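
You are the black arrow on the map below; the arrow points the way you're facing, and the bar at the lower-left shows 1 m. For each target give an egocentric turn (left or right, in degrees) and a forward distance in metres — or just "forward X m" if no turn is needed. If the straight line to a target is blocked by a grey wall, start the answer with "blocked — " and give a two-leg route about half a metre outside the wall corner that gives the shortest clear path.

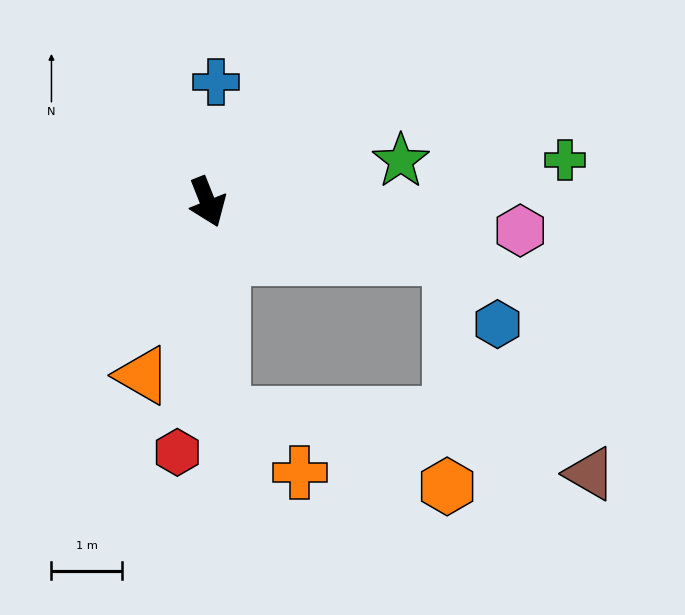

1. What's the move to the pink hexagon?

turn left 63°, forward 4.4 m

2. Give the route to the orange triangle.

turn right 42°, forward 2.6 m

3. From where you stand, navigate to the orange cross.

blocked — turn right 18°, forward 3.0 m, then turn left 51°, forward 1.4 m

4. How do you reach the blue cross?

turn left 154°, forward 1.7 m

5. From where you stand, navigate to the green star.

turn left 80°, forward 2.8 m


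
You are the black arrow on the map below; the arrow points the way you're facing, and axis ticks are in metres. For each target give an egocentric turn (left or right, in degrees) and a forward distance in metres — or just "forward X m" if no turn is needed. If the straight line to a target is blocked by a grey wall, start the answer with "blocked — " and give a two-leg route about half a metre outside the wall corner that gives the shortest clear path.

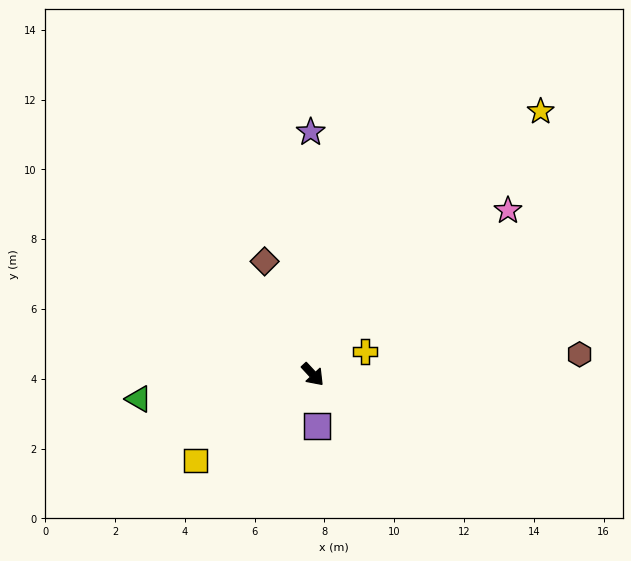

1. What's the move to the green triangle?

turn right 125°, forward 5.0 m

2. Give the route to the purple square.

turn right 38°, forward 1.5 m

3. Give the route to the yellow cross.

turn left 71°, forward 1.6 m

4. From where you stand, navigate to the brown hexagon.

turn left 52°, forward 7.7 m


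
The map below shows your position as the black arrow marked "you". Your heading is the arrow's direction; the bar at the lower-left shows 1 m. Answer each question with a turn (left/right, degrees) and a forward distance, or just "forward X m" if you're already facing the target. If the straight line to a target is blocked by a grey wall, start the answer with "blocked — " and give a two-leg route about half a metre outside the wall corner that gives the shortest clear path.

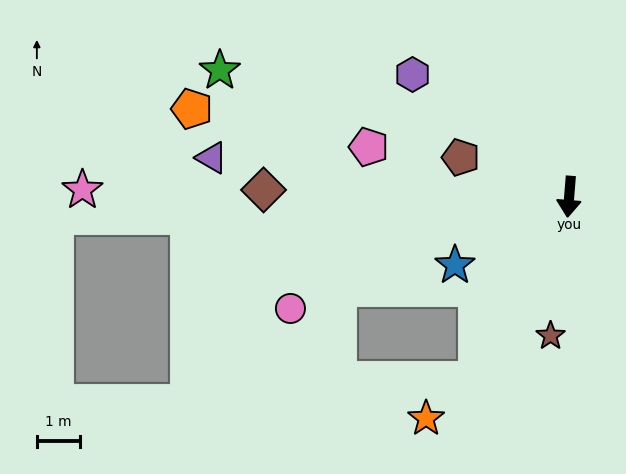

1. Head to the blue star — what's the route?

turn right 54°, forward 3.1 m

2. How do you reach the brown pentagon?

turn right 105°, forward 2.7 m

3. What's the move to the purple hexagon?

turn right 123°, forward 4.6 m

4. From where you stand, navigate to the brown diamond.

turn right 87°, forward 7.1 m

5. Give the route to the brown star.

turn right 3°, forward 3.3 m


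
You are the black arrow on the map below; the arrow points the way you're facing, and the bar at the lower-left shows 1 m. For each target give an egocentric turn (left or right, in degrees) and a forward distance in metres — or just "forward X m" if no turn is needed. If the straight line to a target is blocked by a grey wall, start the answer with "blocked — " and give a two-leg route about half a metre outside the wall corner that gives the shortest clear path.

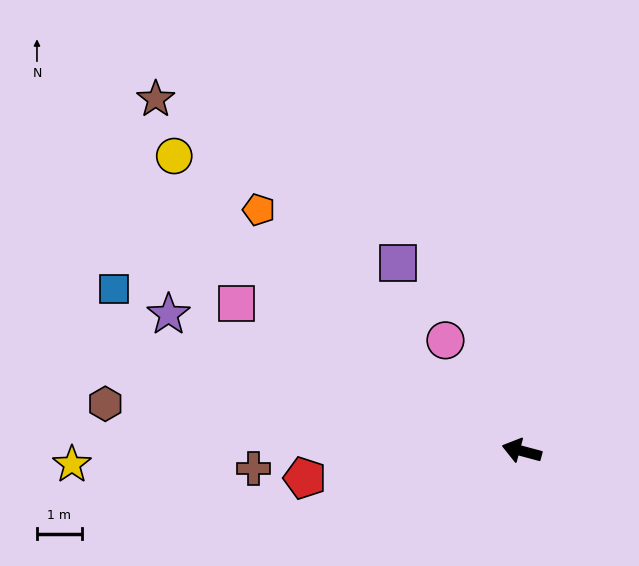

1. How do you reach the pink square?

turn right 12°, forward 7.2 m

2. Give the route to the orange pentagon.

turn right 28°, forward 7.9 m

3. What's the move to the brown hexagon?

turn left 9°, forward 9.3 m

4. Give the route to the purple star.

turn right 6°, forward 8.4 m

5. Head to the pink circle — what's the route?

turn right 40°, forward 3.0 m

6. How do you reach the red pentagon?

turn left 22°, forward 4.9 m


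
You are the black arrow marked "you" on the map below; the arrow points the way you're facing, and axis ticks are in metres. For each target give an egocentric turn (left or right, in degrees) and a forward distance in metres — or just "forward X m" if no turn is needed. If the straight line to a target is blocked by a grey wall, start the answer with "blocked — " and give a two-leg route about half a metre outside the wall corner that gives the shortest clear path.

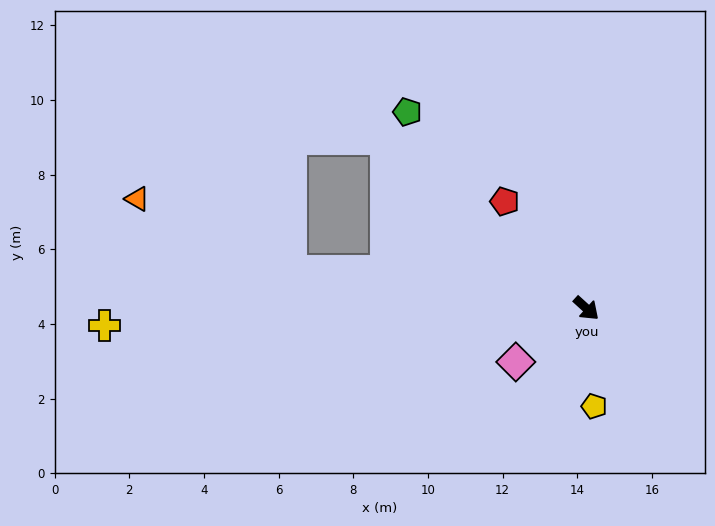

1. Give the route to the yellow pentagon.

turn right 43°, forward 2.6 m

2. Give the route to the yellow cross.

turn right 136°, forward 12.9 m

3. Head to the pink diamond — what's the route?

turn right 101°, forward 2.4 m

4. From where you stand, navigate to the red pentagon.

turn left 170°, forward 3.6 m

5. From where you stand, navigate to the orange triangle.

blocked — turn right 145°, forward 8.0 m, then turn right 18°, forward 4.5 m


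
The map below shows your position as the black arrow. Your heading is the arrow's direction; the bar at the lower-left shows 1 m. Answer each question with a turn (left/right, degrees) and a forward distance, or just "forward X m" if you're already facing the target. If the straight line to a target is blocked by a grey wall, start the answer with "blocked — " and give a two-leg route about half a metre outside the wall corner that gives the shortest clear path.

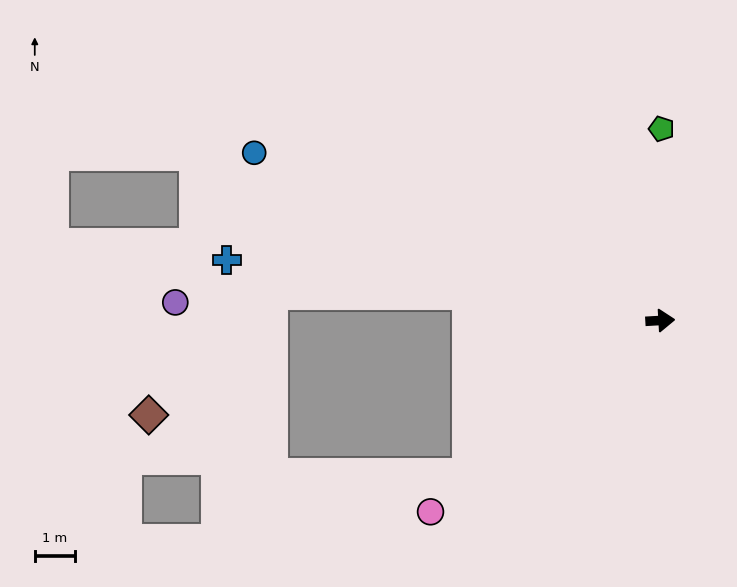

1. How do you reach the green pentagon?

turn left 86°, forward 4.7 m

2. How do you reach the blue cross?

turn left 169°, forward 10.8 m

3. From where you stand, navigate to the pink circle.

turn right 143°, forward 7.4 m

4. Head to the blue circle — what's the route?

turn left 154°, forward 10.8 m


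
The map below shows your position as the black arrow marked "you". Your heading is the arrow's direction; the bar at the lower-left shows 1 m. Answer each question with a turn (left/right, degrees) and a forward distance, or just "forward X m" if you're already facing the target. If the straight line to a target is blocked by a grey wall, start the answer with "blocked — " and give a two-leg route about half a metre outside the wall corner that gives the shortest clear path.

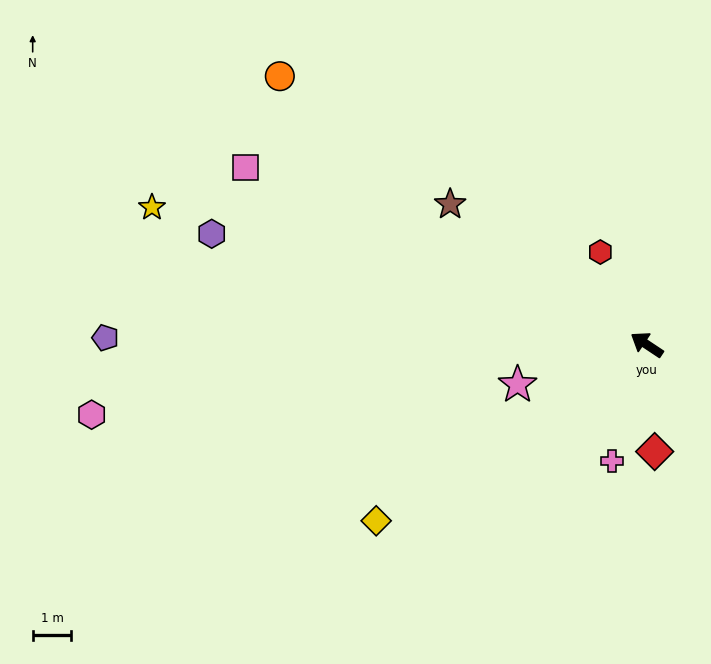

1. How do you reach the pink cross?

turn left 107°, forward 3.1 m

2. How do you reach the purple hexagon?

turn left 19°, forward 11.6 m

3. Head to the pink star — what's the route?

turn left 51°, forward 3.5 m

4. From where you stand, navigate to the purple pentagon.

turn left 33°, forward 14.0 m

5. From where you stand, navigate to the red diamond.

turn left 128°, forward 2.8 m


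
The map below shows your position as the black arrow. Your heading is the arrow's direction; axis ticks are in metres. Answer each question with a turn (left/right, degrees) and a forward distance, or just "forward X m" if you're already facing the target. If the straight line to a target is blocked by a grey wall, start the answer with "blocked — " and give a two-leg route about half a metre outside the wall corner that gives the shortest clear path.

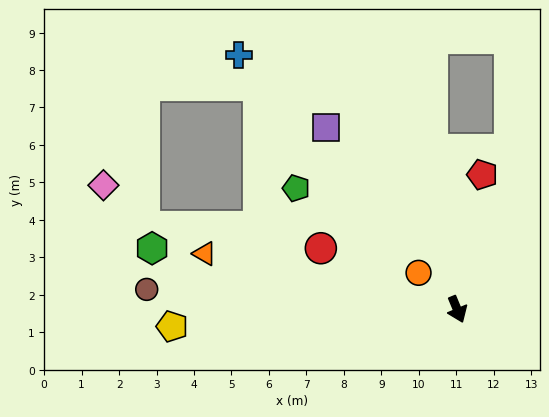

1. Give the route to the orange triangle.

turn right 125°, forward 6.9 m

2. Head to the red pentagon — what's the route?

turn left 147°, forward 3.7 m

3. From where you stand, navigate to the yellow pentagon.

turn right 109°, forward 7.6 m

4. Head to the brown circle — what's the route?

turn right 116°, forward 8.3 m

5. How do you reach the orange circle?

turn right 156°, forward 1.4 m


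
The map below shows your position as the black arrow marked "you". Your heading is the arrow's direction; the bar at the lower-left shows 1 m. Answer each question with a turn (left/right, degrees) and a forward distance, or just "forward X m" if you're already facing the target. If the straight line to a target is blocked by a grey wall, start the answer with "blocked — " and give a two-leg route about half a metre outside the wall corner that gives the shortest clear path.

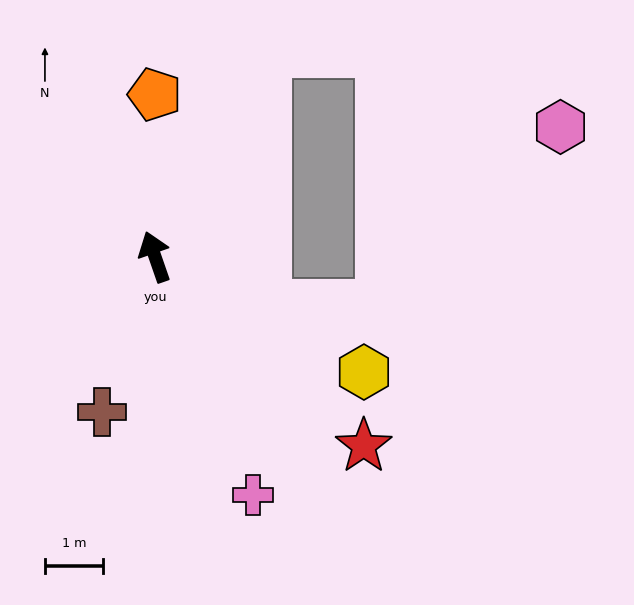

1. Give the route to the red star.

turn right 151°, forward 4.9 m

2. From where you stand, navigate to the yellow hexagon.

turn right 138°, forward 4.1 m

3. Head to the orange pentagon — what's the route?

turn right 19°, forward 2.8 m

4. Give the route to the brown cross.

turn left 142°, forward 2.8 m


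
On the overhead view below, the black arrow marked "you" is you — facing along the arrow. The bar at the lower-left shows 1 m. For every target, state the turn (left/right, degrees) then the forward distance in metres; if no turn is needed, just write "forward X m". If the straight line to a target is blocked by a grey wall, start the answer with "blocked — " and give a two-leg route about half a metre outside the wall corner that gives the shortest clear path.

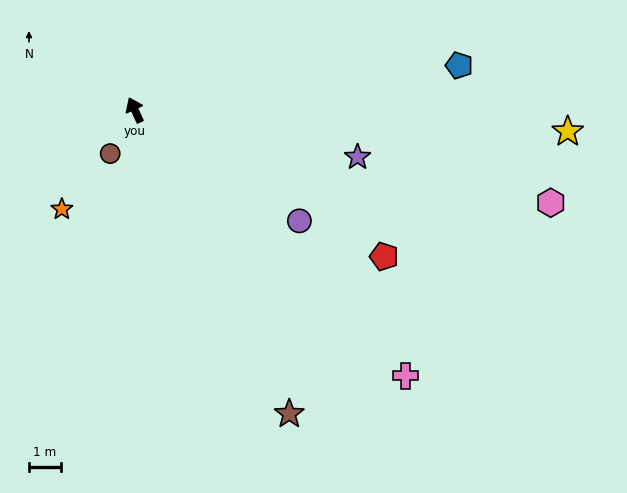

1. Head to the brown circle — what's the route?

turn left 126°, forward 1.6 m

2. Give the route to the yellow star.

turn right 117°, forward 13.4 m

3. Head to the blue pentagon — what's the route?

turn right 107°, forward 10.1 m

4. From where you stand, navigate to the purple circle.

turn right 149°, forward 6.1 m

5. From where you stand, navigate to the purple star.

turn right 127°, forward 7.1 m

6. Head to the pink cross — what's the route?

turn right 159°, forward 11.8 m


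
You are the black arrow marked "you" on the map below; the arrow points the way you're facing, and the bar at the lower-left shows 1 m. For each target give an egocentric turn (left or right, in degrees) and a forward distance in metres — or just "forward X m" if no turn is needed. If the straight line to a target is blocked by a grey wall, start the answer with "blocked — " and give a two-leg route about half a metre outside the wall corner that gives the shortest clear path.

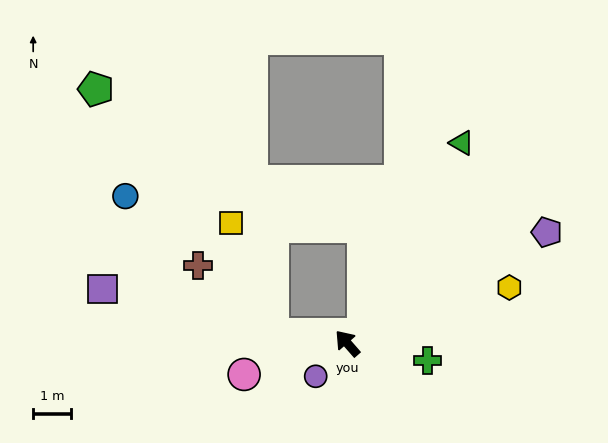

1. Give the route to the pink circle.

turn left 66°, forward 2.8 m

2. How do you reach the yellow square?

blocked — turn left 42°, forward 1.9 m, then turn right 62°, forward 3.1 m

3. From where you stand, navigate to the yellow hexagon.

turn right 112°, forward 4.5 m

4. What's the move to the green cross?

turn right 144°, forward 2.1 m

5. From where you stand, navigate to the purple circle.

turn left 95°, forward 1.2 m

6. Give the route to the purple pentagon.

turn right 102°, forward 6.0 m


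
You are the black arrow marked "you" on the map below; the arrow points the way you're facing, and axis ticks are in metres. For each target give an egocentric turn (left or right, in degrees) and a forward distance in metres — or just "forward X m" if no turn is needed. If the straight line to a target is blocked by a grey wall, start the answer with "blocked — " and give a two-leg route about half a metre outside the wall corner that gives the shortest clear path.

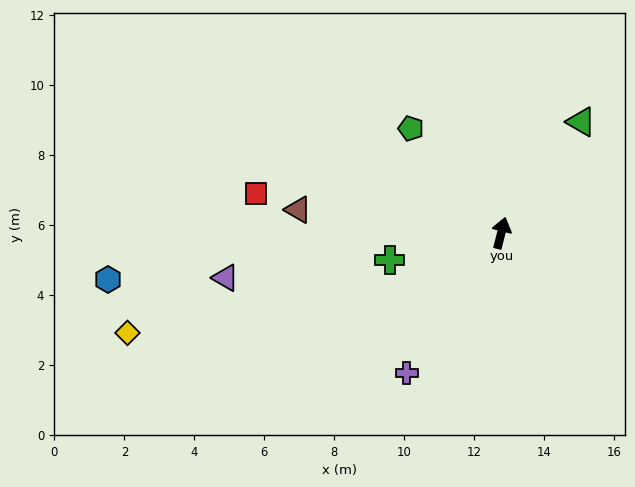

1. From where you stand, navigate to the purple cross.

turn left 160°, forward 4.8 m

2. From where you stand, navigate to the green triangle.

turn right 22°, forward 3.9 m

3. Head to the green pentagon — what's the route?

turn left 55°, forward 3.9 m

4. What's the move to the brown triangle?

turn left 98°, forward 5.8 m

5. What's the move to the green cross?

turn left 118°, forward 3.3 m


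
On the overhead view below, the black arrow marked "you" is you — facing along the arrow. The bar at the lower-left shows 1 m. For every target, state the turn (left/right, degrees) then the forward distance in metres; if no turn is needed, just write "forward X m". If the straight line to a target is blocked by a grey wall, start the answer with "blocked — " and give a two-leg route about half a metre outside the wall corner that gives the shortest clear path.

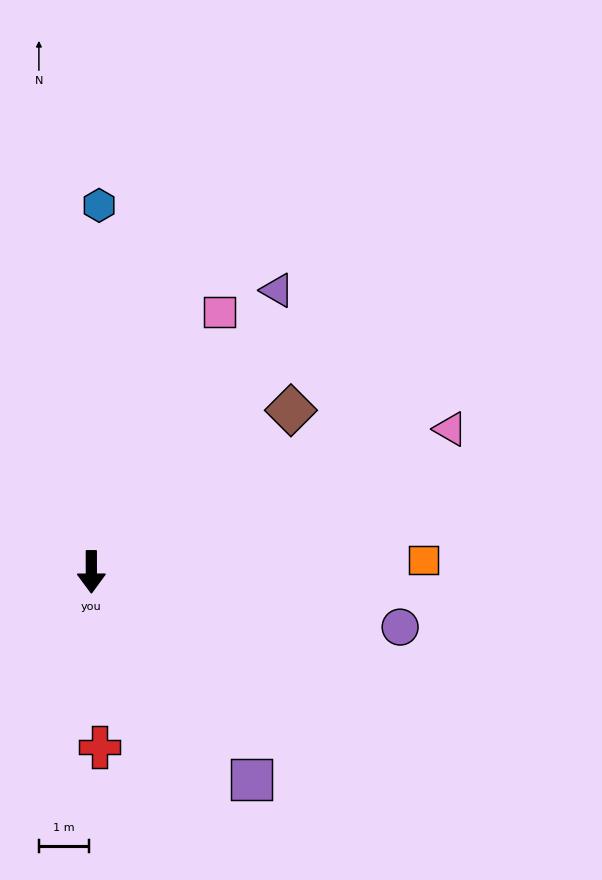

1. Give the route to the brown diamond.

turn left 129°, forward 5.1 m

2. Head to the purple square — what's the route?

turn left 38°, forward 5.3 m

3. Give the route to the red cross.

turn left 3°, forward 3.5 m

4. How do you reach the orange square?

turn left 92°, forward 6.7 m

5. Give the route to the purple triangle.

turn left 146°, forward 6.8 m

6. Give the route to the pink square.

turn left 154°, forward 5.8 m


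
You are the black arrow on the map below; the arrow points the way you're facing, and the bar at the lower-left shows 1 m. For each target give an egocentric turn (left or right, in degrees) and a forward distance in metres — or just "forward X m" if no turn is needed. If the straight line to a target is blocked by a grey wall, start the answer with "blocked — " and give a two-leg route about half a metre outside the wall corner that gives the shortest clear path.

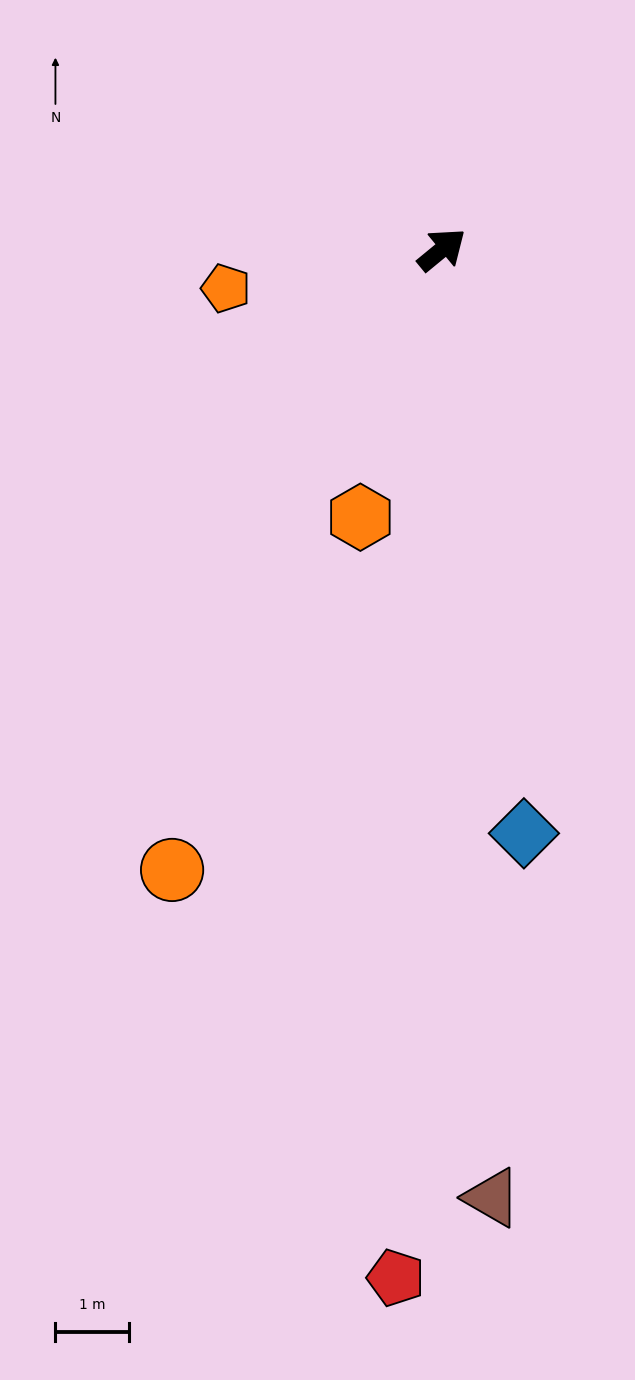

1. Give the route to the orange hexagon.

turn right 146°, forward 3.8 m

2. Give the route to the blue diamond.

turn right 121°, forward 8.0 m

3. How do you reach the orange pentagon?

turn left 151°, forward 3.0 m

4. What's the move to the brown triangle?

turn right 126°, forward 12.8 m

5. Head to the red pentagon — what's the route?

turn right 132°, forward 13.9 m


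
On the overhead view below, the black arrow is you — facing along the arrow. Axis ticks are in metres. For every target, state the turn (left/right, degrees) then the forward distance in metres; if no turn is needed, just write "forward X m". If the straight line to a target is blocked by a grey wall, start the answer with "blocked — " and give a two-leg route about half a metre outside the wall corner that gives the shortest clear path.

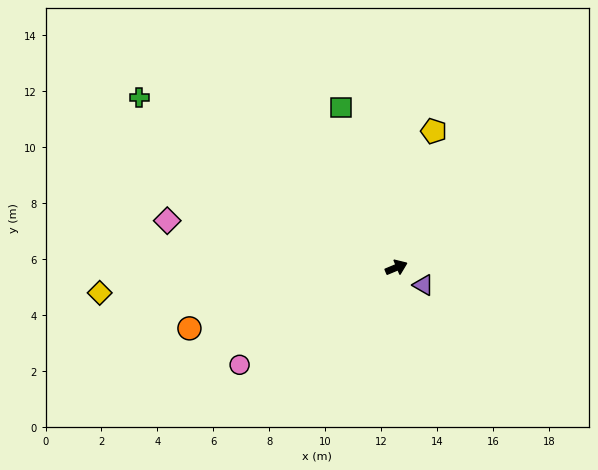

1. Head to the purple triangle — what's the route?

turn right 56°, forward 1.2 m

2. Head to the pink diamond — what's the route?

turn left 146°, forward 8.4 m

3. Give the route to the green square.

turn left 86°, forward 6.0 m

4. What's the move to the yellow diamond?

turn left 162°, forward 10.6 m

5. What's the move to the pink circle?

turn right 171°, forward 6.6 m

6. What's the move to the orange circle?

turn left 174°, forward 7.7 m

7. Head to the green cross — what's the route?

turn left 124°, forward 11.0 m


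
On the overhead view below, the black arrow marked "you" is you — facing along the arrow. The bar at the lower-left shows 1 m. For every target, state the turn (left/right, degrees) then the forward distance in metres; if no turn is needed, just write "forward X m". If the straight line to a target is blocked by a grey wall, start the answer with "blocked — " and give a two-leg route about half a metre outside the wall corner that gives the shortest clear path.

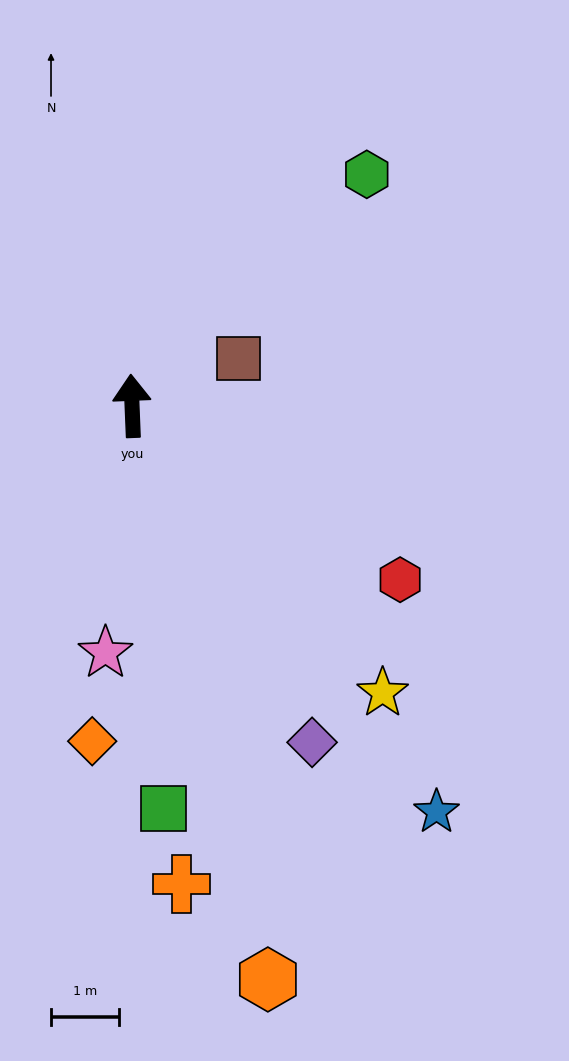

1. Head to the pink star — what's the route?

turn left 172°, forward 3.6 m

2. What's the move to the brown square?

turn right 68°, forward 1.7 m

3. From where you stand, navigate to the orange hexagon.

turn right 169°, forward 8.6 m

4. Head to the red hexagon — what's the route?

turn right 125°, forward 4.7 m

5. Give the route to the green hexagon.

turn right 48°, forward 4.8 m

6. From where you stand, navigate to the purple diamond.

turn right 154°, forward 5.6 m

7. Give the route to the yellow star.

turn right 141°, forward 5.6 m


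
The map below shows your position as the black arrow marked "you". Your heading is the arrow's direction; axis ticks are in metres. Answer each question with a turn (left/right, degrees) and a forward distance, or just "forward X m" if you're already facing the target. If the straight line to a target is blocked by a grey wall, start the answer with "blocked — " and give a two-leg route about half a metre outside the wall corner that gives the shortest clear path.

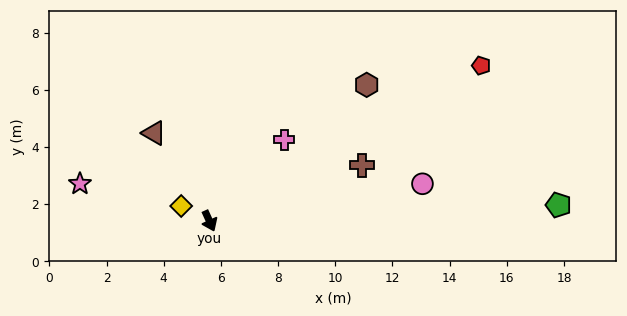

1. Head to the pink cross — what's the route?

turn left 113°, forward 3.9 m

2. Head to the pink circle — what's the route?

turn left 76°, forward 7.6 m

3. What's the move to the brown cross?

turn left 86°, forward 5.7 m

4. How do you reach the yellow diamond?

turn right 142°, forward 1.1 m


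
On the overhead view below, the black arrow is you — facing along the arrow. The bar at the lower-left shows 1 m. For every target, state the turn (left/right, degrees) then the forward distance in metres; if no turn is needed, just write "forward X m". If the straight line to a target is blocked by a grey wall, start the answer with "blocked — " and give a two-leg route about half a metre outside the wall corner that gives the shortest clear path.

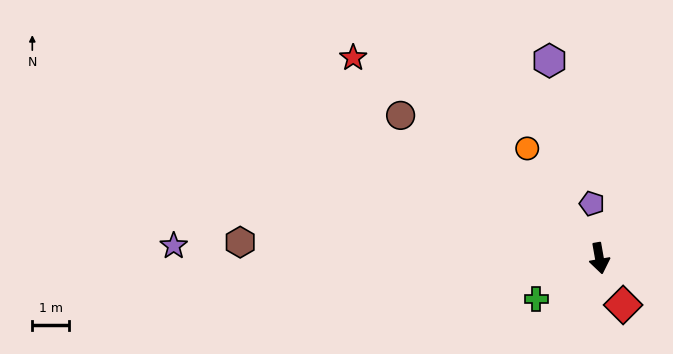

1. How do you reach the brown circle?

turn right 136°, forward 6.6 m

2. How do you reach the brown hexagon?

turn right 103°, forward 9.7 m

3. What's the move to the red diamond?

turn left 17°, forward 1.4 m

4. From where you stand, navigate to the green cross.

turn right 67°, forward 2.0 m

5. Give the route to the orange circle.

turn right 157°, forward 3.5 m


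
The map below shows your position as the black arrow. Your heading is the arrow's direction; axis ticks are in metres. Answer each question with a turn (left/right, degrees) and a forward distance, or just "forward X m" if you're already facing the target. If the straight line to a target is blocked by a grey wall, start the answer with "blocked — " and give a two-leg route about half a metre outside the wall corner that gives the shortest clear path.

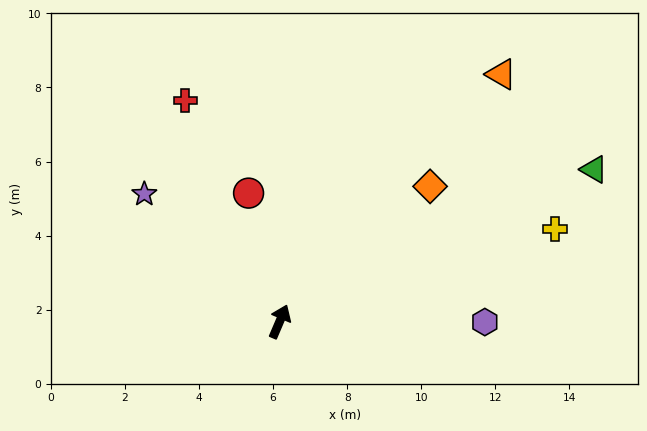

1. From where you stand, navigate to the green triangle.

turn right 41°, forward 9.4 m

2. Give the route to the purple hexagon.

turn right 67°, forward 5.5 m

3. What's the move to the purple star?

turn left 70°, forward 5.0 m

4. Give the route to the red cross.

turn left 46°, forward 6.5 m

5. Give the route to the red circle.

turn left 37°, forward 3.6 m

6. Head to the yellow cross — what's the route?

turn right 48°, forward 7.8 m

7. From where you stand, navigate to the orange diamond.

turn right 25°, forward 5.5 m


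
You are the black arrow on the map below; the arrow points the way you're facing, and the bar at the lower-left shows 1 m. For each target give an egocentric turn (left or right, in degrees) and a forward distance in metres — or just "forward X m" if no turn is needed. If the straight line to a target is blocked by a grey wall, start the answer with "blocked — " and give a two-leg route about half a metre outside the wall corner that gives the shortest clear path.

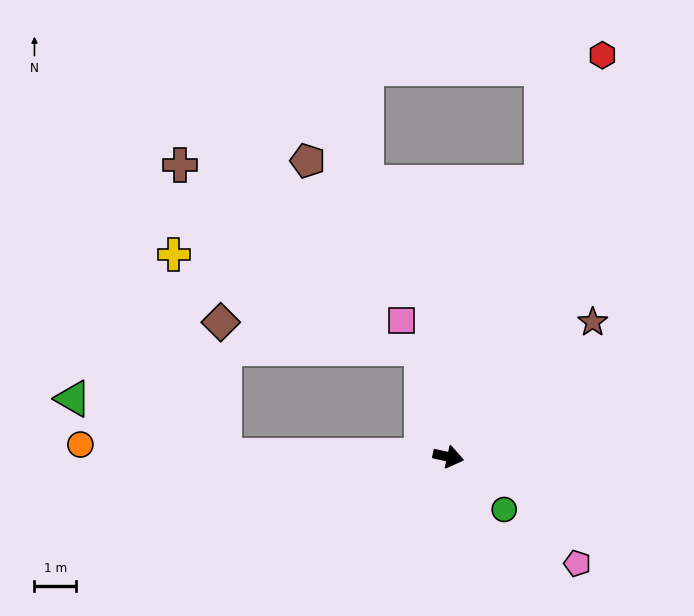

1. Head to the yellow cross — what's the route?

blocked — turn right 168°, forward 5.4 m, then turn right 76°, forward 5.0 m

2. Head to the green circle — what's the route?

turn right 31°, forward 1.9 m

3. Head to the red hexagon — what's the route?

turn left 81°, forward 10.4 m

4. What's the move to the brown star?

turn left 55°, forward 4.8 m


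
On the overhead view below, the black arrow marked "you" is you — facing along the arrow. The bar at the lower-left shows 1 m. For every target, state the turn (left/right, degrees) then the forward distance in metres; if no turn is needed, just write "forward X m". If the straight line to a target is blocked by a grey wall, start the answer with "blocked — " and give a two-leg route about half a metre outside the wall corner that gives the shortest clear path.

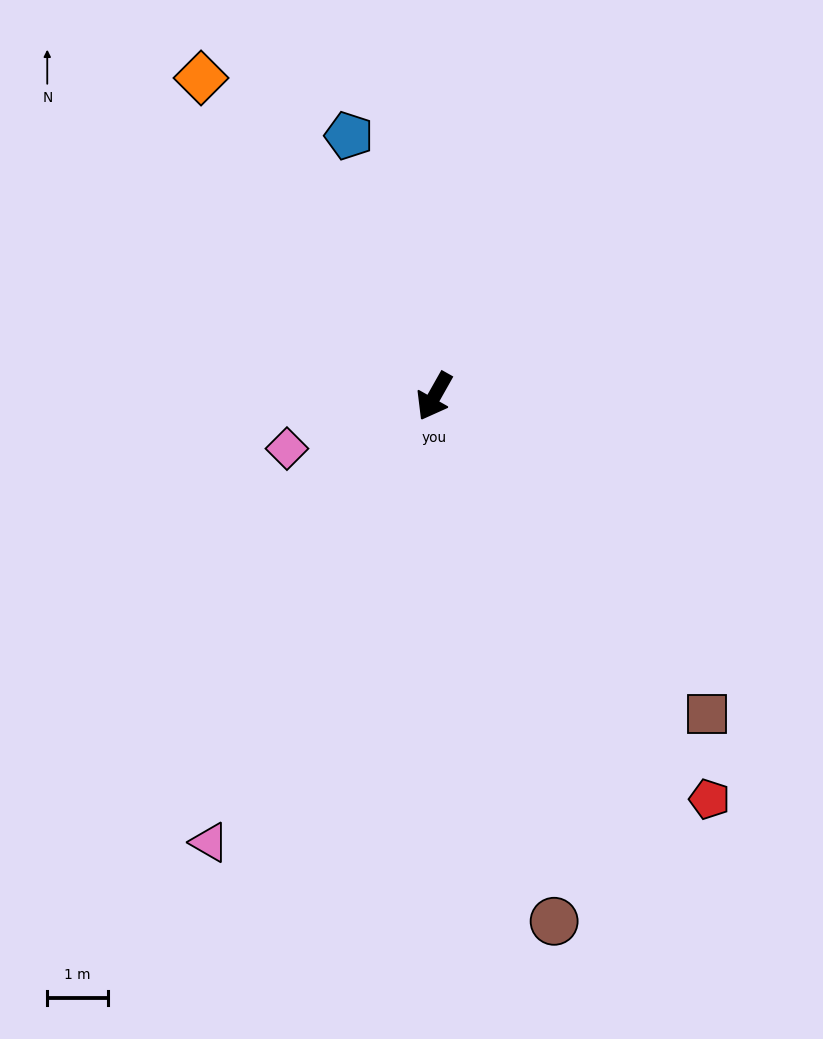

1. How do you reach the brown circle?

turn left 42°, forward 8.9 m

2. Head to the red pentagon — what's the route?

turn left 64°, forward 8.1 m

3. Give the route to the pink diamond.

turn right 41°, forward 2.6 m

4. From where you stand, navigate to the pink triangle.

turn left 3°, forward 8.3 m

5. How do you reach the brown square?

turn left 70°, forward 6.9 m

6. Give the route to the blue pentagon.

turn right 132°, forward 4.5 m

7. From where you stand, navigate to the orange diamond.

turn right 114°, forward 6.5 m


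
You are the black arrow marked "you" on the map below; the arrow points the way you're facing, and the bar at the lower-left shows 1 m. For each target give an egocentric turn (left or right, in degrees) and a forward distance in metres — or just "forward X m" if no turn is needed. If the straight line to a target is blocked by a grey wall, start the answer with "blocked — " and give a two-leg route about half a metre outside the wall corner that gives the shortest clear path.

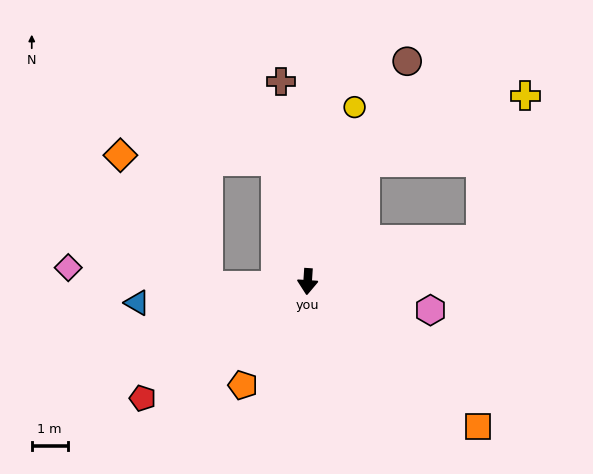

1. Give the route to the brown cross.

turn right 169°, forward 5.6 m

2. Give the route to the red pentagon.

turn right 51°, forward 5.6 m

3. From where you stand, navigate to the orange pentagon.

turn right 28°, forward 3.4 m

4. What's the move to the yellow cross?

blocked — turn left 158°, forward 3.7 m, then turn right 42°, forward 4.8 m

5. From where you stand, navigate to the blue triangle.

turn right 79°, forward 4.8 m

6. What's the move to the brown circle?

turn left 159°, forward 6.7 m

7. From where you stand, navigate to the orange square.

turn left 53°, forward 6.2 m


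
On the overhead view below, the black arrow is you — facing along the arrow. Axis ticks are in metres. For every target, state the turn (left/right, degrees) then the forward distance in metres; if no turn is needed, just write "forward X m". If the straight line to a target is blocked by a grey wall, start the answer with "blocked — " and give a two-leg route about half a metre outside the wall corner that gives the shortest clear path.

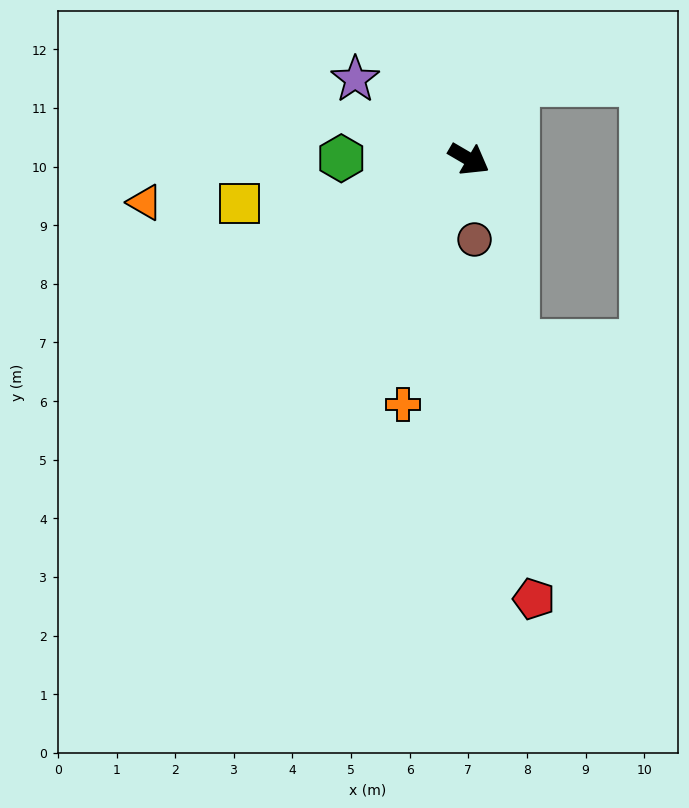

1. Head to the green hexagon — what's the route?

turn right 150°, forward 2.2 m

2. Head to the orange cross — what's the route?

turn right 75°, forward 4.3 m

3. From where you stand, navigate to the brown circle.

turn right 56°, forward 1.4 m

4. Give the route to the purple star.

turn left 175°, forward 2.4 m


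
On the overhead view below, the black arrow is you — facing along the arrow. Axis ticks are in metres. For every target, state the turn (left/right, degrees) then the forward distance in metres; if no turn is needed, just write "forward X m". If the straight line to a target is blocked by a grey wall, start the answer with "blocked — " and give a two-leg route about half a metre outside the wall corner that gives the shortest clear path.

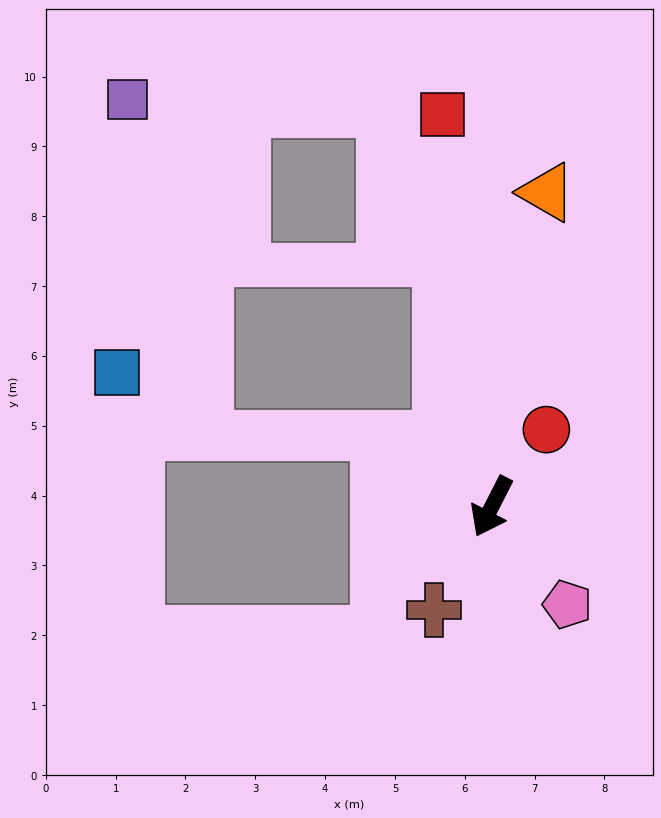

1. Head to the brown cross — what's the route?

turn right 2°, forward 1.7 m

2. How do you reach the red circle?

turn left 172°, forward 1.4 m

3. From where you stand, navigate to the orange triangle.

turn right 163°, forward 4.6 m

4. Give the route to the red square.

turn right 146°, forward 5.7 m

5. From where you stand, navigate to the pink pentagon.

turn left 65°, forward 1.8 m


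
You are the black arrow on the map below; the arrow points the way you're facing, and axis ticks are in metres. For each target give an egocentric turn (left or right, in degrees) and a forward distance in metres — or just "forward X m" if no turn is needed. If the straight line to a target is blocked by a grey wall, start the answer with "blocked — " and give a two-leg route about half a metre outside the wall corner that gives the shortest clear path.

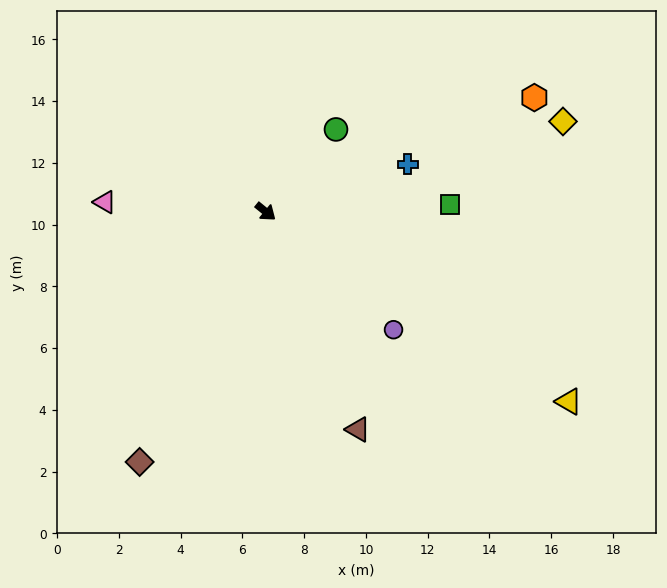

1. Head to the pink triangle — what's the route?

turn right 144°, forward 5.2 m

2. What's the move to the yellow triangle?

turn left 7°, forward 11.6 m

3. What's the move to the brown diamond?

turn right 78°, forward 9.1 m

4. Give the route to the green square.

turn left 41°, forward 6.0 m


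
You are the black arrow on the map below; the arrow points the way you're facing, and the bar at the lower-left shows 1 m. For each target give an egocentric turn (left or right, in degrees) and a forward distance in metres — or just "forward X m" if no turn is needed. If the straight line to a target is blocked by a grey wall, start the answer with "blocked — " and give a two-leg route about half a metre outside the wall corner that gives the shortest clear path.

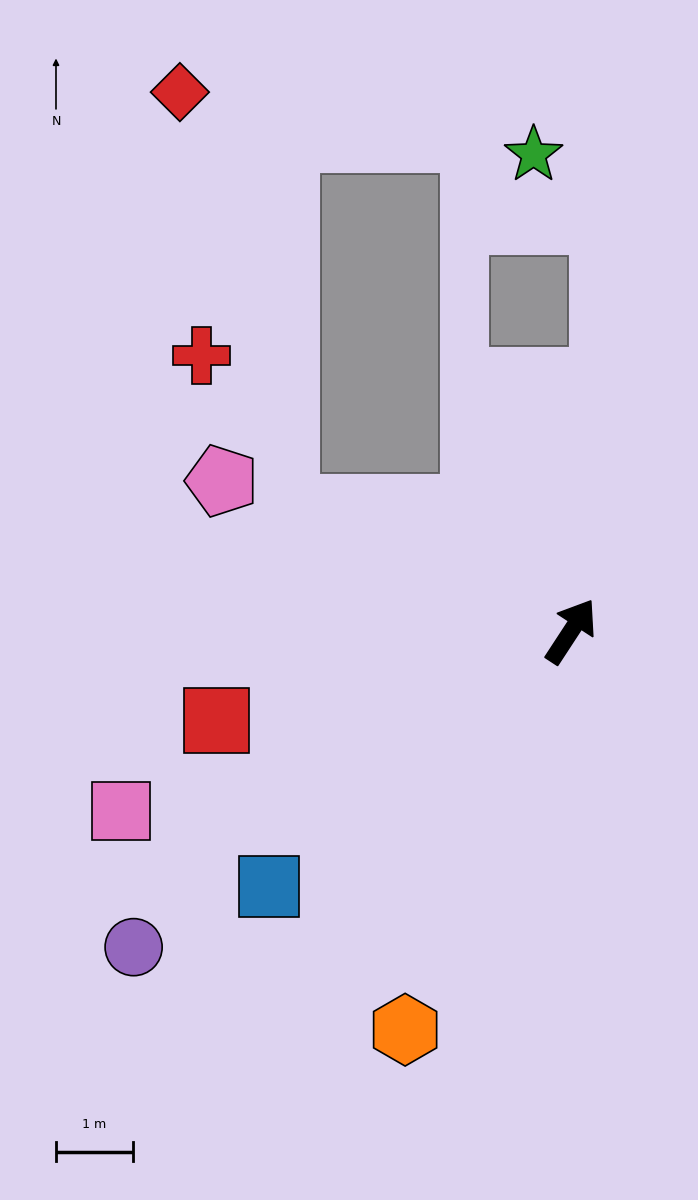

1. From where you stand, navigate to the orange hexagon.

turn right 169°, forward 5.6 m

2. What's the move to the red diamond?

blocked — turn left 100°, forward 4.0 m, then turn right 52°, forward 5.6 m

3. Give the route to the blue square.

turn left 163°, forward 5.2 m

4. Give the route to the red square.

turn left 137°, forward 4.8 m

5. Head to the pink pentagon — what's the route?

turn left 100°, forward 5.0 m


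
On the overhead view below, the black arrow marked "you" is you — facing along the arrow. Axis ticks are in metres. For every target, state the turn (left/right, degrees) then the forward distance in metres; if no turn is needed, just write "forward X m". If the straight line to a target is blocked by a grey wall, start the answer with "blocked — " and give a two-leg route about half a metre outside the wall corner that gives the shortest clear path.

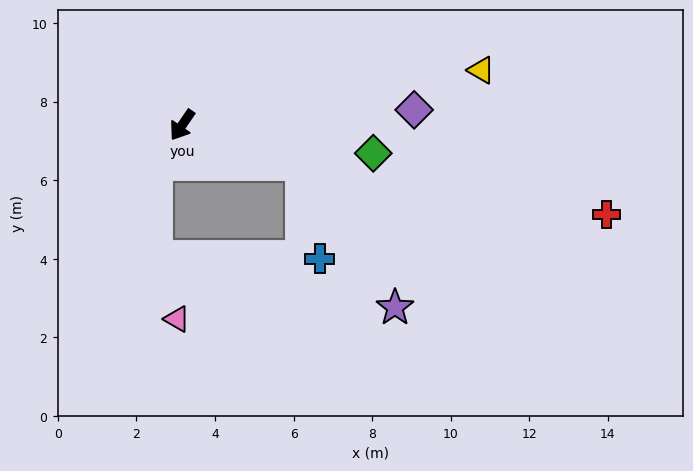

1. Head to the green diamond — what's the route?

turn left 116°, forward 4.9 m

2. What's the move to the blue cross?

blocked — turn left 106°, forward 3.2 m, then turn right 61°, forward 2.5 m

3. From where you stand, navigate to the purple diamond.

turn left 128°, forward 5.9 m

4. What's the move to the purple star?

blocked — turn left 106°, forward 3.2 m, then turn right 38°, forward 4.4 m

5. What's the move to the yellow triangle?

turn left 135°, forward 7.7 m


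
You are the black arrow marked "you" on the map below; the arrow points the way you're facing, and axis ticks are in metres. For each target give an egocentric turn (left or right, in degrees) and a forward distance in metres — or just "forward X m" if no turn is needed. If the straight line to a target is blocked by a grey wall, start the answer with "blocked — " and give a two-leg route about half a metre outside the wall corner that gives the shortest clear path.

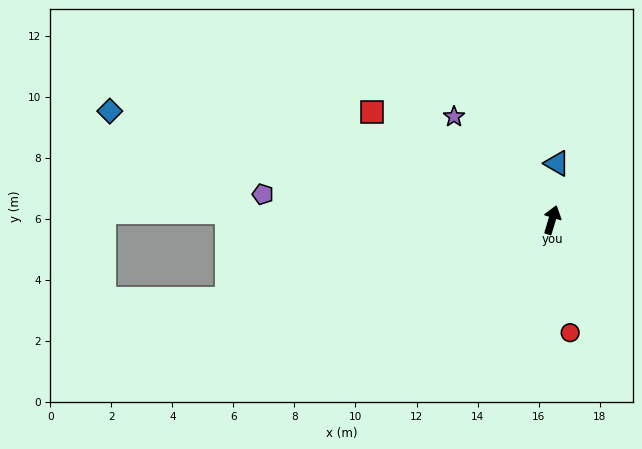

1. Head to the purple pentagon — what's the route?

turn left 102°, forward 9.5 m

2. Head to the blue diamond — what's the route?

turn left 93°, forward 14.9 m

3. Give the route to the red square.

turn left 76°, forward 6.9 m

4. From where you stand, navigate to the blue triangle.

turn left 12°, forward 1.9 m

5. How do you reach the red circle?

turn right 154°, forward 3.7 m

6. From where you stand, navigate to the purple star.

turn left 60°, forward 4.7 m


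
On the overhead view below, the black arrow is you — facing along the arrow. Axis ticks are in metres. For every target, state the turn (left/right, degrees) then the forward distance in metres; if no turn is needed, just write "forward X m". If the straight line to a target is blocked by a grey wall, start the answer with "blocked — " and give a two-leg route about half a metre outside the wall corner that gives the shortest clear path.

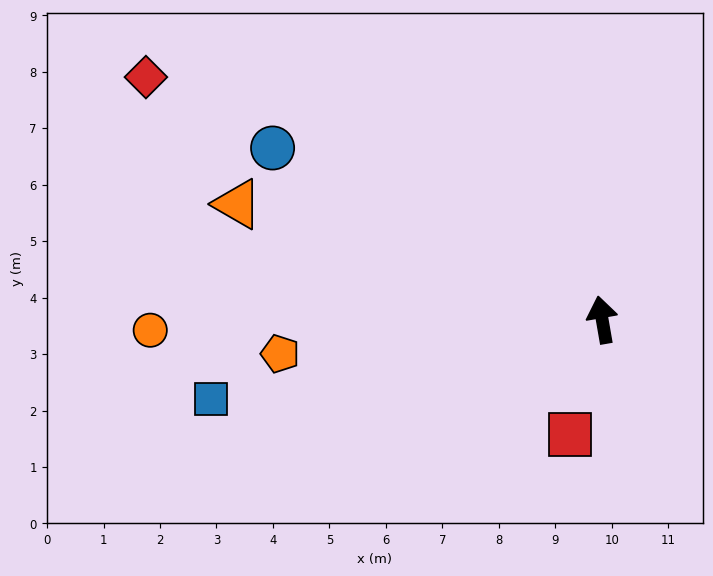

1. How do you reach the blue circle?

turn left 53°, forward 6.6 m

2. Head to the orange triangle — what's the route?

turn left 63°, forward 6.8 m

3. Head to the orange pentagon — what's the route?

turn left 86°, forward 5.7 m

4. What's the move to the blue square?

turn left 92°, forward 7.1 m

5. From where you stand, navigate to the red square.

turn left 154°, forward 2.1 m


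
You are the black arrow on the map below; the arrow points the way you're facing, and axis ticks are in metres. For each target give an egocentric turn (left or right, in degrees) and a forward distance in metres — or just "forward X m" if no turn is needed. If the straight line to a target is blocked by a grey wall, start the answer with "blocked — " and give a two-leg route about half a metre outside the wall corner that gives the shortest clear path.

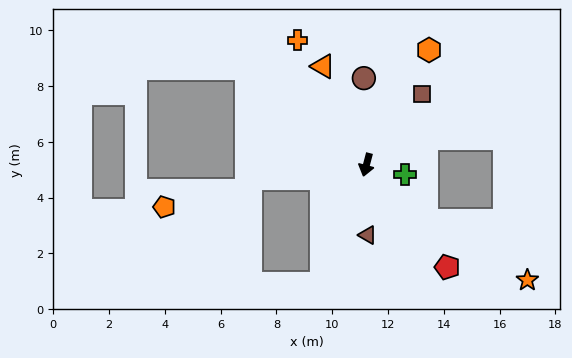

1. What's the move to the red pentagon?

turn left 53°, forward 4.7 m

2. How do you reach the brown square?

turn left 157°, forward 3.2 m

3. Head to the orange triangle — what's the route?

turn right 141°, forward 3.9 m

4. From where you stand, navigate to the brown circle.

turn right 164°, forward 3.1 m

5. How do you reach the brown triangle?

turn left 16°, forward 2.5 m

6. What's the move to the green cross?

turn left 91°, forward 1.4 m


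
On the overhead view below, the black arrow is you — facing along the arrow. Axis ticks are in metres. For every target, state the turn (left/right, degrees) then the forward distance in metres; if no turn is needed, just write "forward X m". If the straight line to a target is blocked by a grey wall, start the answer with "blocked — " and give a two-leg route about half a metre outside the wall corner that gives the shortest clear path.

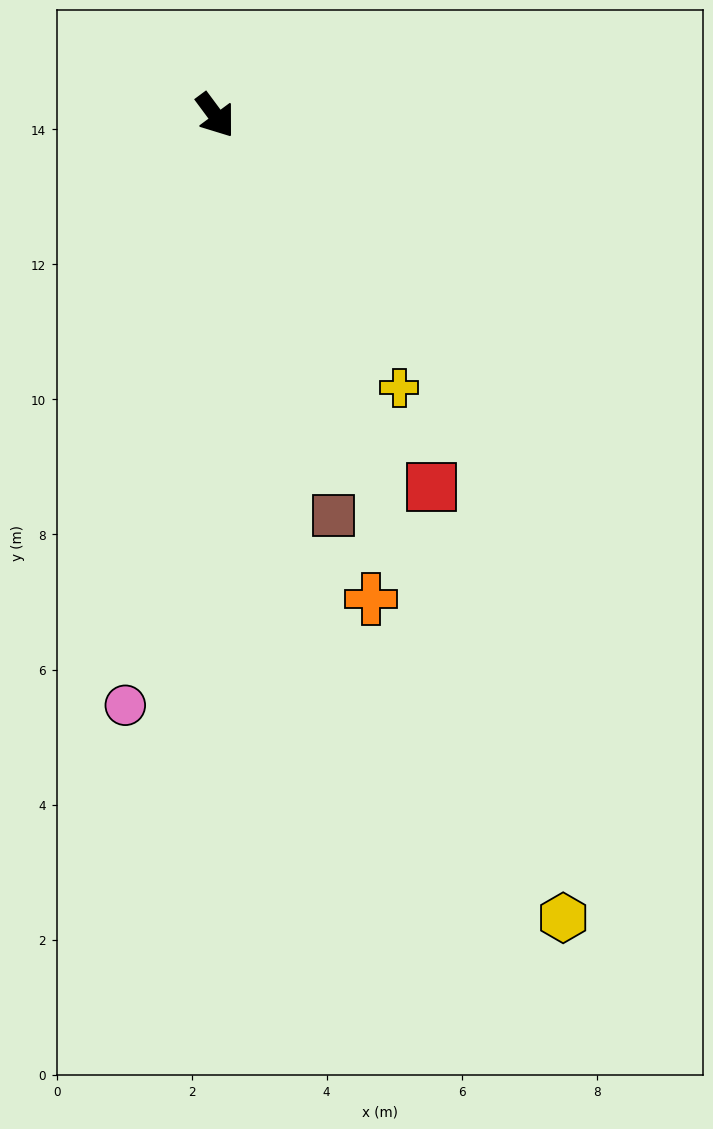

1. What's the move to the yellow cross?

turn right 3°, forward 4.9 m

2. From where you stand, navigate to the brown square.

turn right 20°, forward 6.2 m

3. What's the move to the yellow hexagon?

turn right 13°, forward 13.0 m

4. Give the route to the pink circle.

turn right 45°, forward 8.8 m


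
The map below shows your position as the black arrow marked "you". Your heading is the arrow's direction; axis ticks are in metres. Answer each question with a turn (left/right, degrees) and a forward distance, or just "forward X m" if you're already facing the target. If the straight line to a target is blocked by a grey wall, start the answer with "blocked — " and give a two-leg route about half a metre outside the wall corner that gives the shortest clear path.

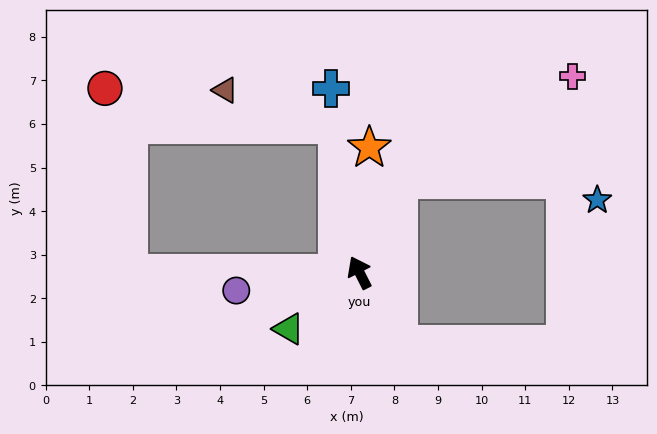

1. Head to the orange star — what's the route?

turn right 31°, forward 2.9 m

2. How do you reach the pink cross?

blocked — turn right 50°, forward 2.3 m, then turn right 36°, forward 4.6 m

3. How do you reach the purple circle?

turn left 71°, forward 2.9 m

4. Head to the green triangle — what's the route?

turn left 102°, forward 2.1 m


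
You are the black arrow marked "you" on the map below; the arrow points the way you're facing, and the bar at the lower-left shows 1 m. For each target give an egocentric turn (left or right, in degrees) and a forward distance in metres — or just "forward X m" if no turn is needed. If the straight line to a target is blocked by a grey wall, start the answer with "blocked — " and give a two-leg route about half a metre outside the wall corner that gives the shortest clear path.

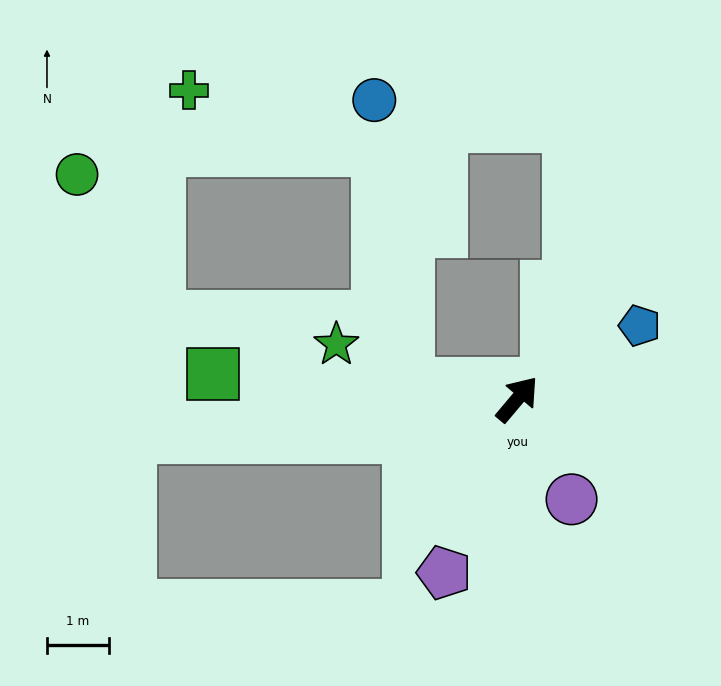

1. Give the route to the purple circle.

turn right 111°, forward 1.8 m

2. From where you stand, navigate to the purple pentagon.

turn right 163°, forward 3.0 m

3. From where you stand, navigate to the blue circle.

blocked — turn left 122°, forward 1.8 m, then turn right 75°, forward 4.6 m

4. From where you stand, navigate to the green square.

turn left 125°, forward 4.9 m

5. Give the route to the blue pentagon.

turn right 19°, forward 2.3 m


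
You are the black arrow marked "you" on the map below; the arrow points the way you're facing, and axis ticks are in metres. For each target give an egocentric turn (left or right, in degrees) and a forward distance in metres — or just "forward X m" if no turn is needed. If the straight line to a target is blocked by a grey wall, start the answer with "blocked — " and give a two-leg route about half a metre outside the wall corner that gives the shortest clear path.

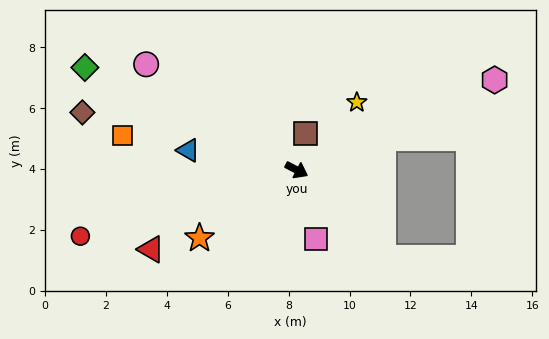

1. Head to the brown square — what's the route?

turn left 104°, forward 1.2 m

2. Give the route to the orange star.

turn right 117°, forward 3.9 m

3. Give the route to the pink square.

turn right 47°, forward 2.4 m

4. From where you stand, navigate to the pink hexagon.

turn left 52°, forward 7.1 m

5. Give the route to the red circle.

turn right 135°, forward 7.4 m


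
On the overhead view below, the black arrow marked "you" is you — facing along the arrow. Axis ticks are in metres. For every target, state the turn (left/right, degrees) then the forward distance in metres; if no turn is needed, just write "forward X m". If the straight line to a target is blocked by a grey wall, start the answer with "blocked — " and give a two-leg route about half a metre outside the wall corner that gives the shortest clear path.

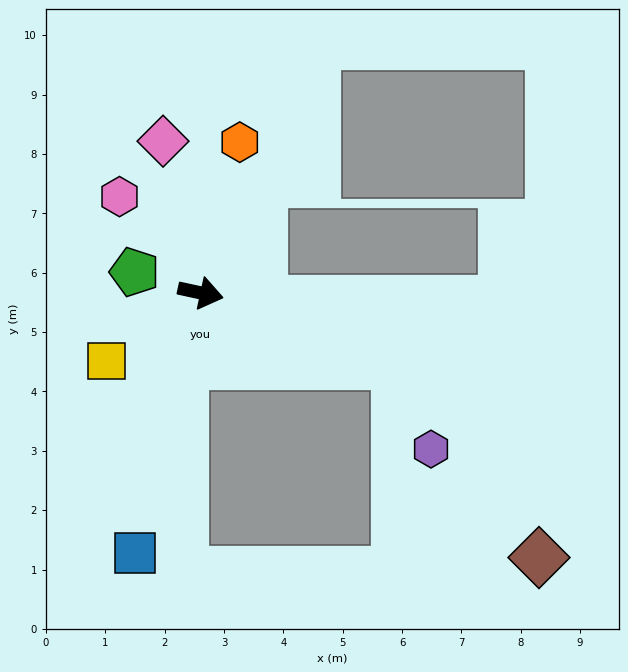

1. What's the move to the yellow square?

turn right 132°, forward 2.0 m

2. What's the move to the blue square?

turn right 92°, forward 4.5 m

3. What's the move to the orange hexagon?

turn left 88°, forward 2.6 m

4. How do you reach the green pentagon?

turn left 175°, forward 1.2 m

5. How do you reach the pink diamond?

turn left 116°, forward 2.6 m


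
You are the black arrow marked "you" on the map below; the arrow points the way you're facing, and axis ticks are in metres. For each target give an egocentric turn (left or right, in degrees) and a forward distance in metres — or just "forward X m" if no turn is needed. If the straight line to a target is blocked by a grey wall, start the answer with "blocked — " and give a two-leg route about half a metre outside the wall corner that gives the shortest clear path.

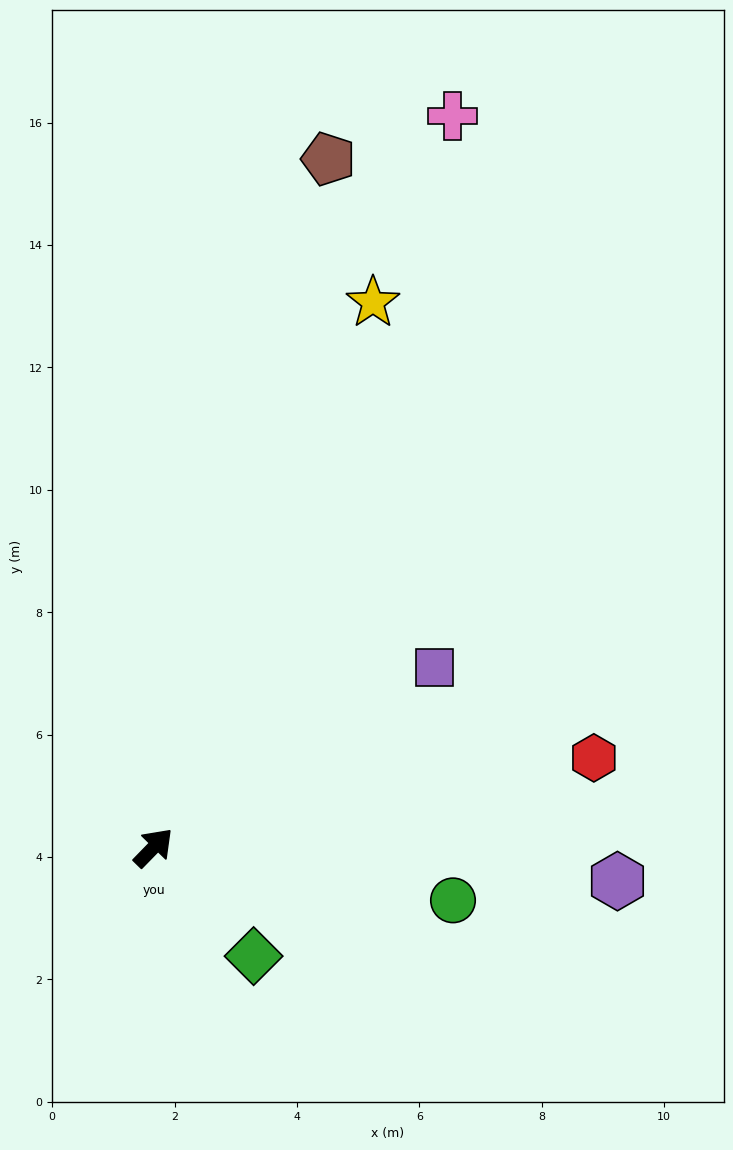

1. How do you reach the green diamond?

turn right 93°, forward 2.4 m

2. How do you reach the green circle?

turn right 56°, forward 5.0 m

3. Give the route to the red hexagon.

turn right 34°, forward 7.3 m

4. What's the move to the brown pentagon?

turn left 30°, forward 11.6 m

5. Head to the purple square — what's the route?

turn right 13°, forward 5.5 m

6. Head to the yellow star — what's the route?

turn left 22°, forward 9.6 m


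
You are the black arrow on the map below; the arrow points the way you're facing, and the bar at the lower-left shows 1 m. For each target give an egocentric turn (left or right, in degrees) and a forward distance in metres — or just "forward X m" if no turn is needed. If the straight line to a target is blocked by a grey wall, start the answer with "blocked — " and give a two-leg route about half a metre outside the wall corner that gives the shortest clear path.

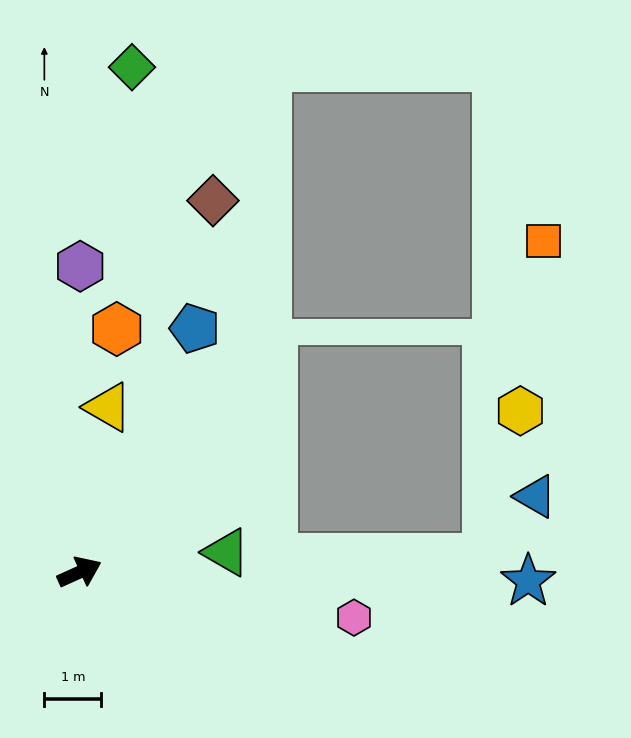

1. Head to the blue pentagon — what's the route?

turn left 40°, forward 4.7 m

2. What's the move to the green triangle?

turn right 17°, forward 2.6 m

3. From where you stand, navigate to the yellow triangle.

turn left 56°, forward 2.9 m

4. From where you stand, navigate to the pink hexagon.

turn right 34°, forward 4.9 m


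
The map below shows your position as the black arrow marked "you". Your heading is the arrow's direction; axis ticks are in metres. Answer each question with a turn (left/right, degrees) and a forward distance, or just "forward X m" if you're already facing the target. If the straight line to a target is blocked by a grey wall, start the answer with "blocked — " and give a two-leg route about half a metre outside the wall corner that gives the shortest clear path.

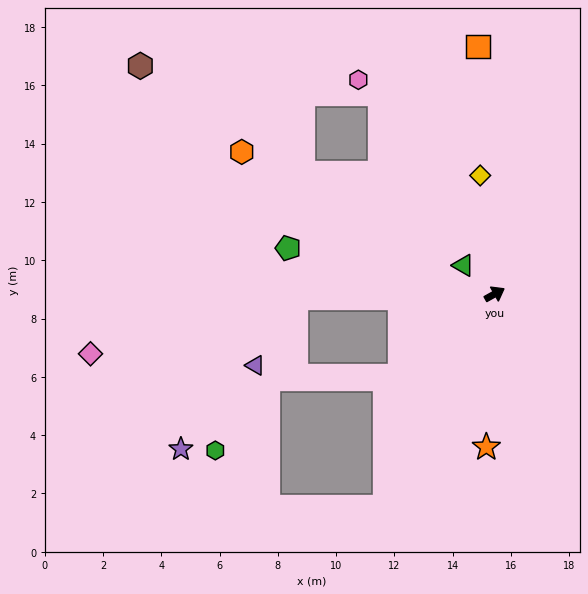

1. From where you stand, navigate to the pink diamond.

blocked — turn left 152°, forward 6.8 m, then turn left 14°, forward 7.3 m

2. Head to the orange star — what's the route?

turn right 122°, forward 5.3 m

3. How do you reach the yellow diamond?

turn left 68°, forward 4.1 m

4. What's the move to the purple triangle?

blocked — turn left 152°, forward 6.8 m, then turn left 58°, forward 2.7 m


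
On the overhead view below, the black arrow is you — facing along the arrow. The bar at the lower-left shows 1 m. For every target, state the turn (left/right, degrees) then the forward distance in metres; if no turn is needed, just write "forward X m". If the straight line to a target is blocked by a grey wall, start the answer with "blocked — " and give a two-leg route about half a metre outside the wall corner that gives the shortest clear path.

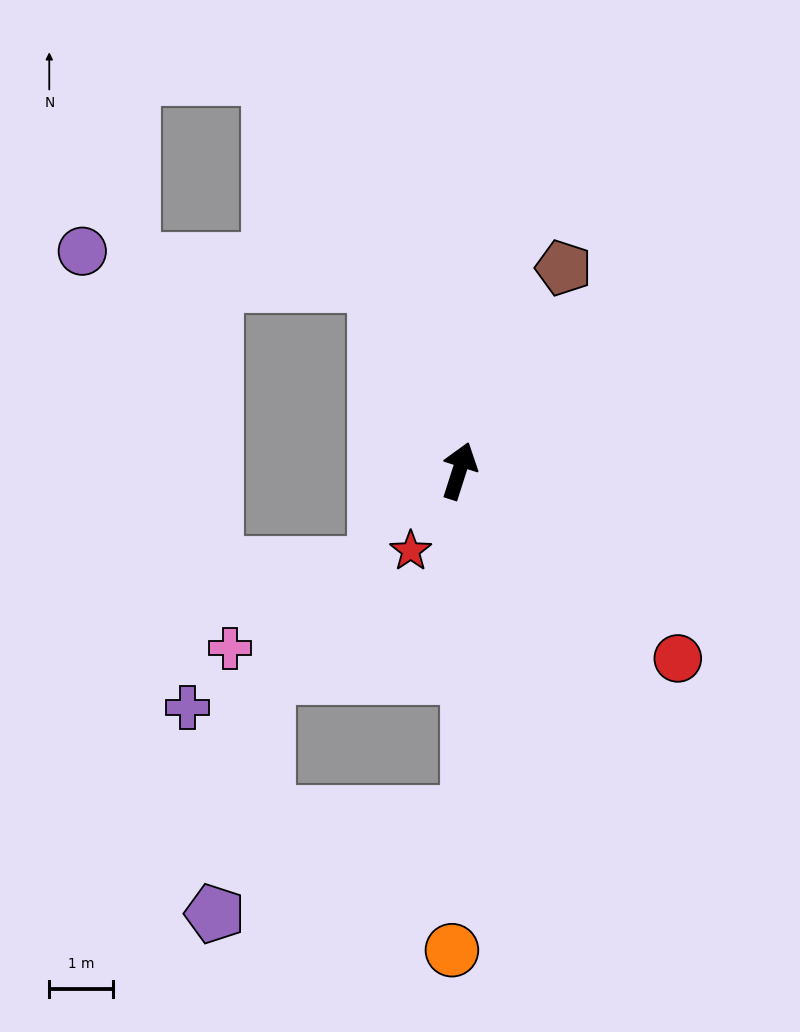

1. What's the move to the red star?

turn left 166°, forward 1.5 m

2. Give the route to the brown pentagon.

turn right 9°, forward 3.6 m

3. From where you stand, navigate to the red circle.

turn right 113°, forward 4.5 m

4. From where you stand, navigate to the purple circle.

blocked — turn left 42°, forward 3.2 m, then turn left 59°, forward 4.6 m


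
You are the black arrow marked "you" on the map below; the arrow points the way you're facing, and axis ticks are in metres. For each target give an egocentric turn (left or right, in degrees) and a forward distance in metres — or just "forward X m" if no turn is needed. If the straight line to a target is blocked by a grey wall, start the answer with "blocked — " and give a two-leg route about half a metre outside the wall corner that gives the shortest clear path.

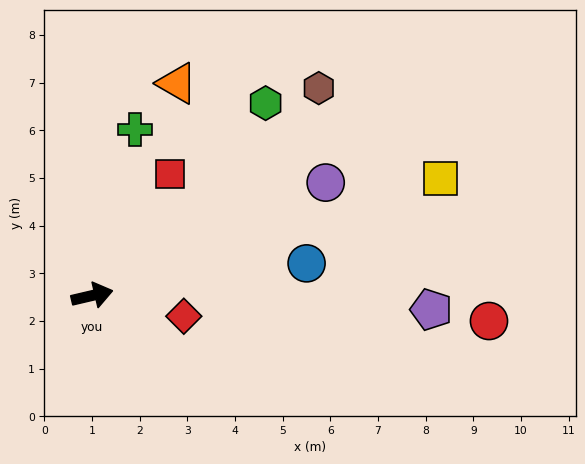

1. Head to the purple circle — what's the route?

turn left 13°, forward 5.4 m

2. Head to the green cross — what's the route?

turn left 62°, forward 3.6 m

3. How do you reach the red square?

turn left 44°, forward 3.0 m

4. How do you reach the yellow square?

turn left 5°, forward 7.7 m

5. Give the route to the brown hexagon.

turn left 29°, forward 6.4 m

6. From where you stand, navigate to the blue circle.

turn right 5°, forward 4.5 m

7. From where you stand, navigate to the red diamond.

turn right 26°, forward 2.0 m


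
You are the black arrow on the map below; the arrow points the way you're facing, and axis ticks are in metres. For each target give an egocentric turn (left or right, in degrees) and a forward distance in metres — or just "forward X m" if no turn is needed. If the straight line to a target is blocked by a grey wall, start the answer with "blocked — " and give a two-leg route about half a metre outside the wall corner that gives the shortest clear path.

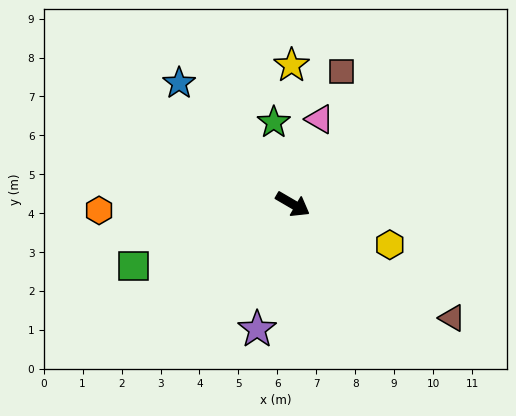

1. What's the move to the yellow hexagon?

turn left 8°, forward 2.7 m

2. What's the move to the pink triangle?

turn left 103°, forward 2.3 m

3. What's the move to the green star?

turn left 133°, forward 2.2 m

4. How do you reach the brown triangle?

turn right 5°, forward 5.0 m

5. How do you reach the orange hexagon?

turn right 148°, forward 5.0 m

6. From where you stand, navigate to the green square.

turn right 128°, forward 4.4 m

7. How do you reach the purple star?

turn right 76°, forward 3.3 m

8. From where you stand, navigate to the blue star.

turn left 163°, forward 4.3 m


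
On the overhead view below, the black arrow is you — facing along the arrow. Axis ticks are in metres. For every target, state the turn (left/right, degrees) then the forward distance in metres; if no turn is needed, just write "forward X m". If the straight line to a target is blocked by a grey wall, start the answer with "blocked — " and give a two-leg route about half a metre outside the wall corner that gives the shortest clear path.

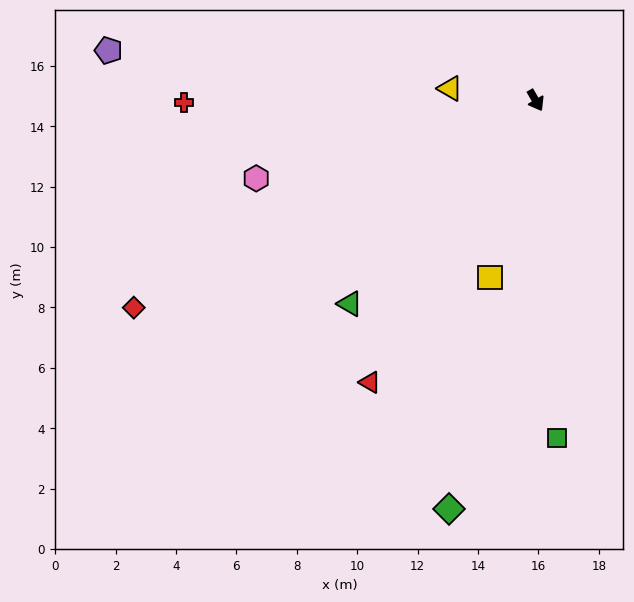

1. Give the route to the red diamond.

turn right 93°, forward 15.0 m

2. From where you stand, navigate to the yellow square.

turn right 44°, forward 6.1 m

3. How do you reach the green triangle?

turn right 72°, forward 9.1 m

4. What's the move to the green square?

turn right 26°, forward 11.2 m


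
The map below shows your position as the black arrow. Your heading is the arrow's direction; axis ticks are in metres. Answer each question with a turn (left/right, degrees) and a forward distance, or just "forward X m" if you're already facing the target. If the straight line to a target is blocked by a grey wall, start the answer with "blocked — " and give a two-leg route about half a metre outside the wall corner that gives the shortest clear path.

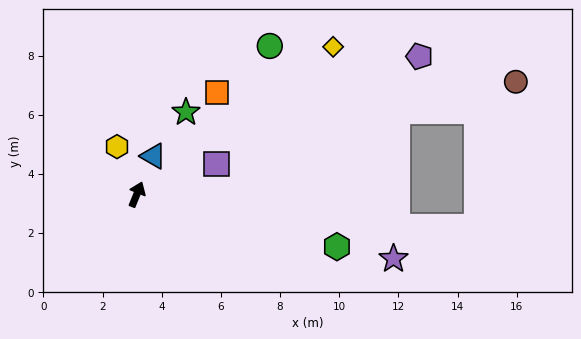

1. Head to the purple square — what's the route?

turn right 47°, forward 2.9 m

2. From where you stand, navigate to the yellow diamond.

turn right 31°, forward 8.3 m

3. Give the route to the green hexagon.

turn right 83°, forward 7.0 m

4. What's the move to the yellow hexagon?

turn left 45°, forward 1.7 m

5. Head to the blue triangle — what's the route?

forward 1.4 m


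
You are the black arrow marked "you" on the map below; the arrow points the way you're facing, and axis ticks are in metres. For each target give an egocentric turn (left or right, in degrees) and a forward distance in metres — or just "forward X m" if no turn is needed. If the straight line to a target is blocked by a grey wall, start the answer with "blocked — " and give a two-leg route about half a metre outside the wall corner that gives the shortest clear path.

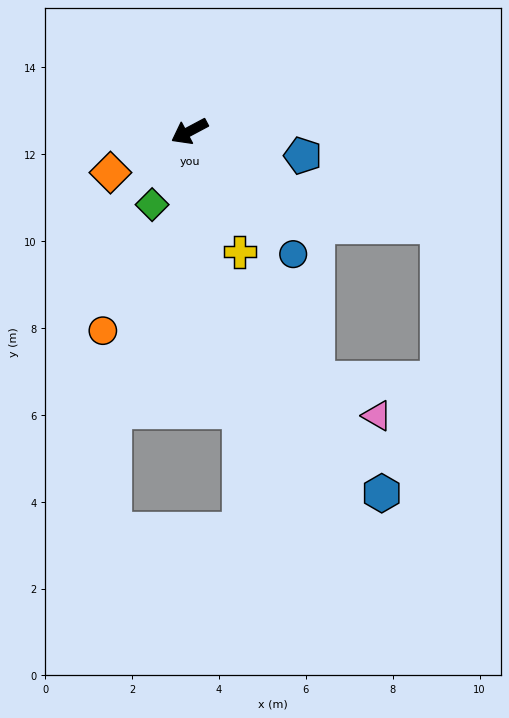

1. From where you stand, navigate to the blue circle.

turn left 102°, forward 3.7 m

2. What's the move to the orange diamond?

forward 2.1 m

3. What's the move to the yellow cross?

turn left 85°, forward 3.0 m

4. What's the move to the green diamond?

turn left 35°, forward 1.9 m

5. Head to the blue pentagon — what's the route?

turn left 140°, forward 2.7 m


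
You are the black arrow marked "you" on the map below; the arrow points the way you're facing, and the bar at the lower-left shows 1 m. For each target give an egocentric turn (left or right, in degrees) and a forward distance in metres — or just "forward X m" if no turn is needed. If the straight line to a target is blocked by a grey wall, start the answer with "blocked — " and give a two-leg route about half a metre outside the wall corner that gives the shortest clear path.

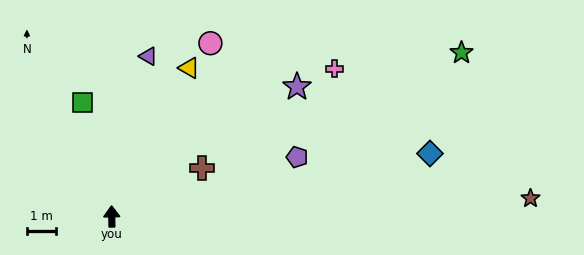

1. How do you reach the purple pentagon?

turn right 73°, forward 6.7 m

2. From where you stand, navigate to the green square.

turn left 13°, forward 4.1 m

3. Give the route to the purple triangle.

turn right 14°, forward 5.7 m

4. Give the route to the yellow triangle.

turn right 29°, forward 5.8 m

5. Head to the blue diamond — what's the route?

turn right 80°, forward 11.2 m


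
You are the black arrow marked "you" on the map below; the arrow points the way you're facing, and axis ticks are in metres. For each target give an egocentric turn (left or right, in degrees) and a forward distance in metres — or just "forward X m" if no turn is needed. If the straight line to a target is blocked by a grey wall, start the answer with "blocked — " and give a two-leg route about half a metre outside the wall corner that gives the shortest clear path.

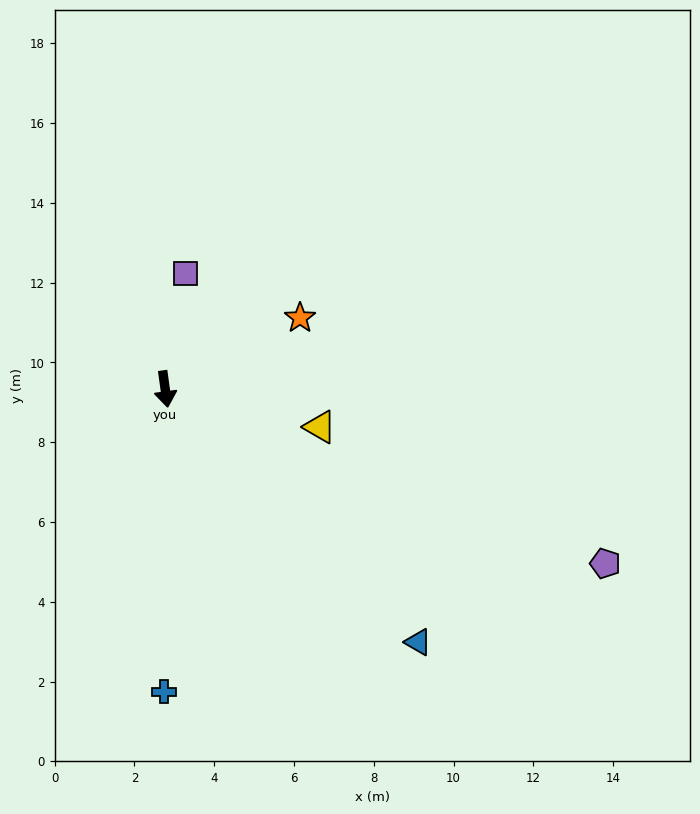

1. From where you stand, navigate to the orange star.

turn left 110°, forward 3.8 m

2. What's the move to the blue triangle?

turn left 37°, forward 9.0 m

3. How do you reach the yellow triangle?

turn left 68°, forward 4.0 m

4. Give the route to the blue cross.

turn right 8°, forward 7.6 m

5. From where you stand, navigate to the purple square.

turn left 162°, forward 2.9 m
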